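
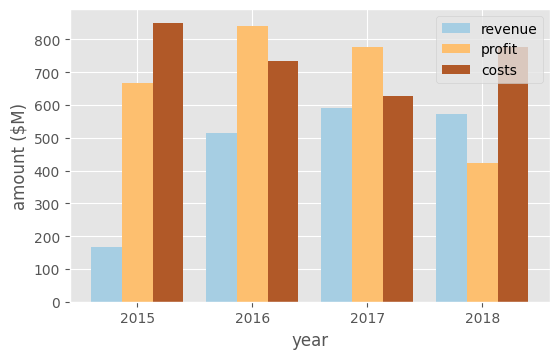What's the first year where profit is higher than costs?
2016

2015: profit ≈ 700 vs costs ≈ 900 (not yet); 2016: profit ≈ 800 vs costs ≈ 700 (first crossover).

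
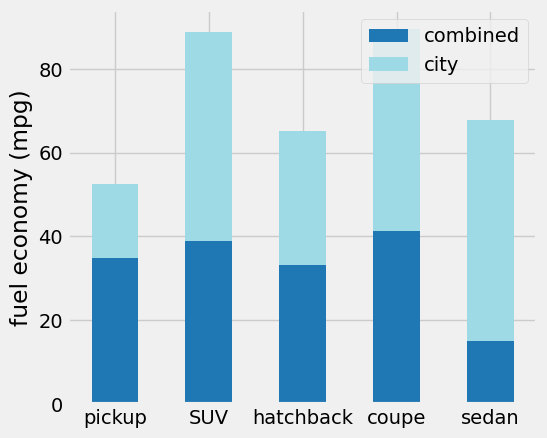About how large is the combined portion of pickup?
combined top ≈ 30, bottom ≈ 0; segment ≈ 30.

≈ 30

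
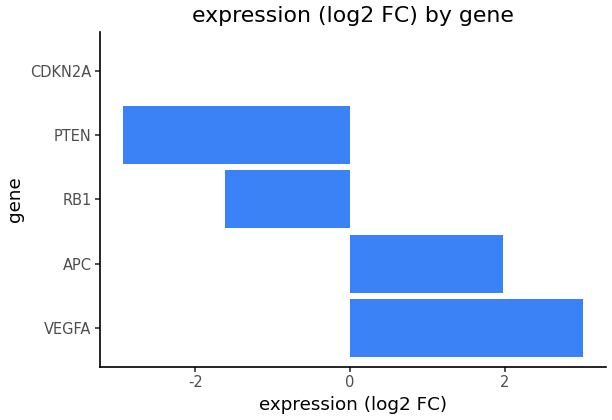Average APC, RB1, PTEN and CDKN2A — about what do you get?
(2.0 + -1.5 + -3.0 + 0.0) / 4 ≈ -0.62.

≈ -0.62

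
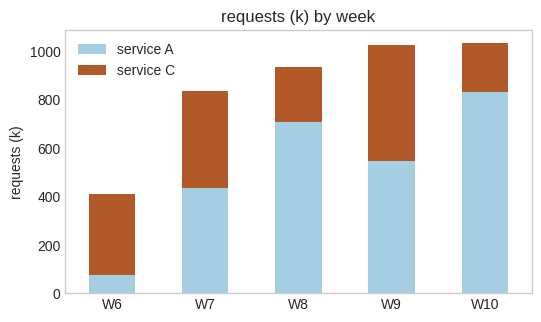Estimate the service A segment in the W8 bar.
service A top ≈ 700, bottom ≈ 0; segment ≈ 700.

≈ 700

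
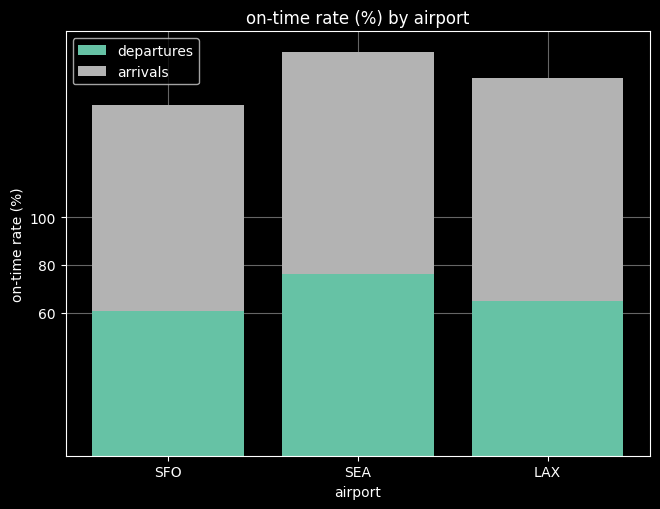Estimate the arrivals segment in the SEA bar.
arrivals top ≈ 160, bottom ≈ 80; segment ≈ 80.

≈ 80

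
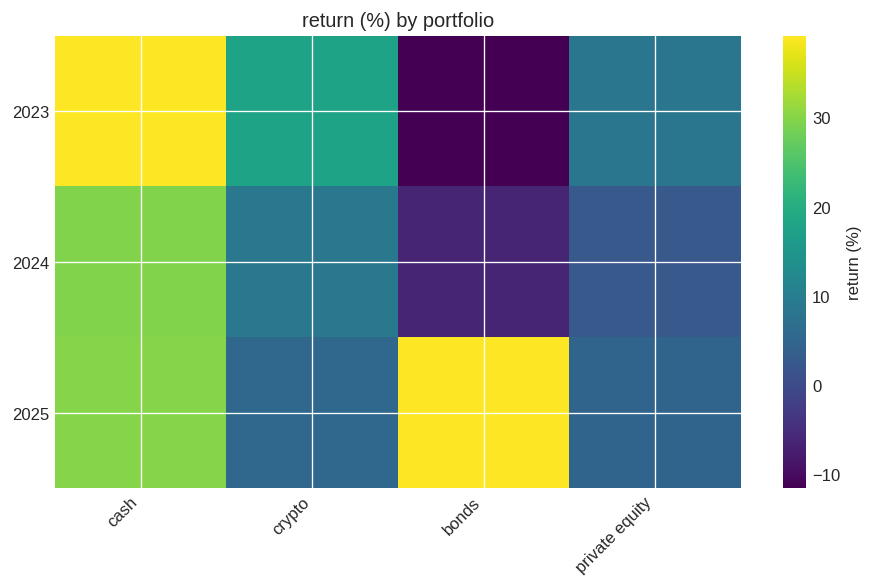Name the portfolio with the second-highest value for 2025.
Top 3 for 2025: bonds ≈ 40, cash ≈ 30, crypto ≈ 5.

cash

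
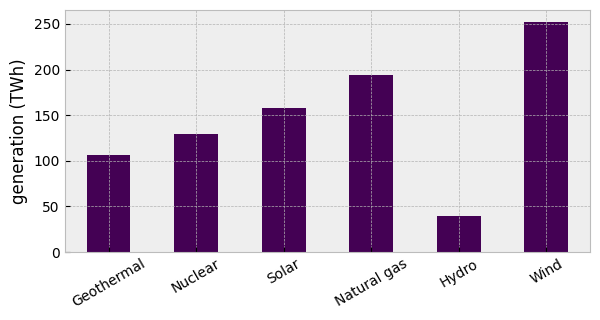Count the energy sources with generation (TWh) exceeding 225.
Above 225: Wind.

1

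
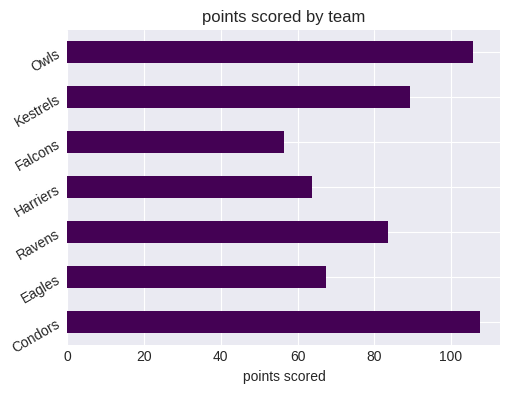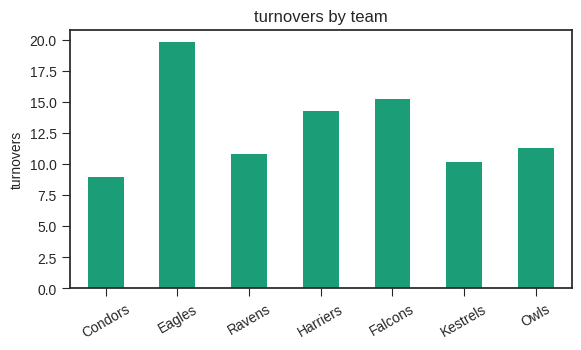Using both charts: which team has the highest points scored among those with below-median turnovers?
Condors

Chart 2 median turnovers ≈ 12; below-median teams: Condors, Ravens, Kestrels. Among those, Condors has the highest points scored (≈ 110).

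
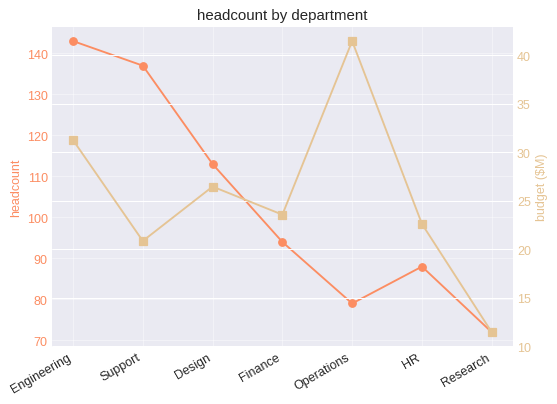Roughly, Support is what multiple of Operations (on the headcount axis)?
Support ≈ 140, Operations ≈ 80; 140/80 ≈ 1.75.

≈ 1.75×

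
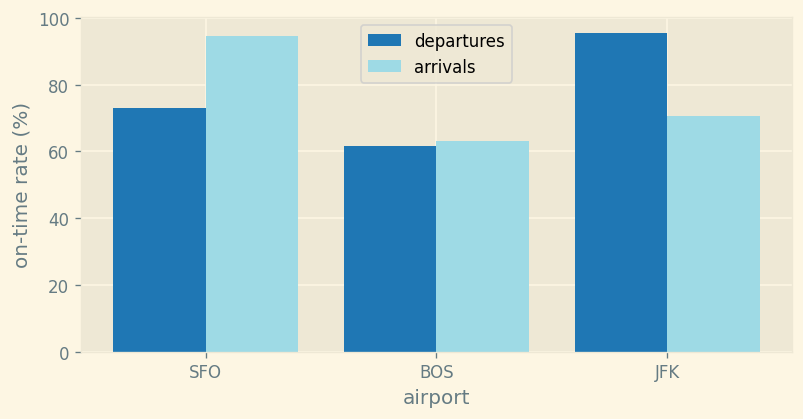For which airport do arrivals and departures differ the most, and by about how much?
JFK, ≈ 30 %

JFK: arrivals ≈ 70, departures ≈ 100 → gap ≈ 30. Next-largest (SFO) is only ≈ 20.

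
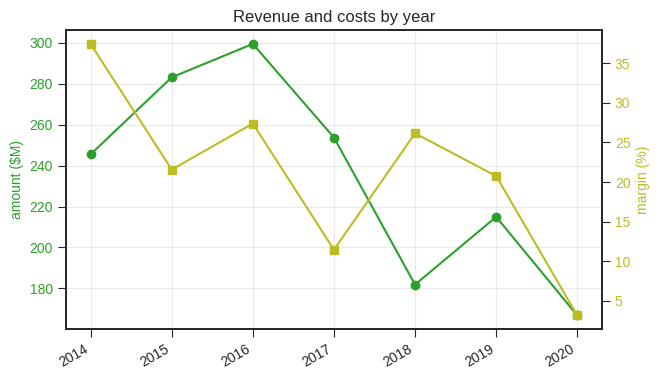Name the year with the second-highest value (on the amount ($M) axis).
Top 3 (on the amount ($M) axis): 2016 ≈ 300, 2015 ≈ 280, 2017 ≈ 260.

2015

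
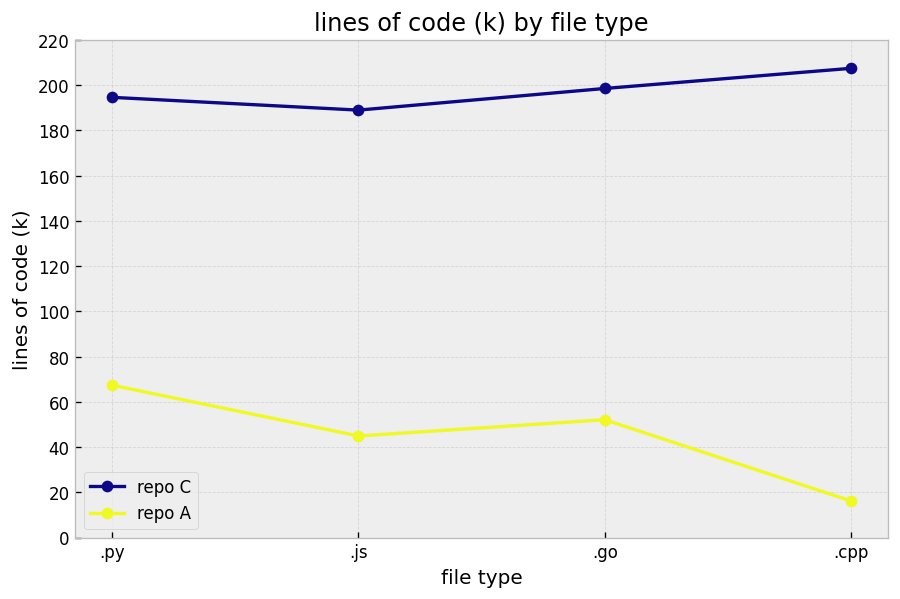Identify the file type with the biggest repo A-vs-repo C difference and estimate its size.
.cpp: repo A ≈ 20, repo C ≈ 200 → gap ≈ 180. Next-largest (.go) is only ≈ 140.

.cpp, ≈ 180 k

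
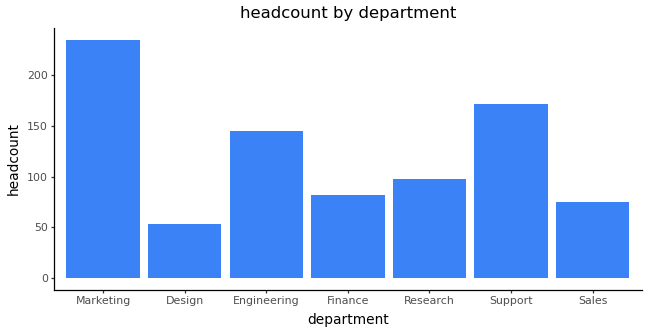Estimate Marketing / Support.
≈ 1.33×

Marketing ≈ 240, Support ≈ 180; 240/180 ≈ 1.33.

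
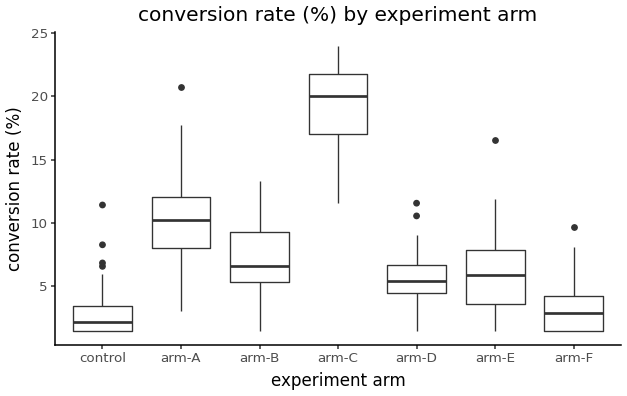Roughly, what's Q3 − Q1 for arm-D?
Q3 ≈ 6, Q1 ≈ 4; IQR ≈ 2.

≈ 2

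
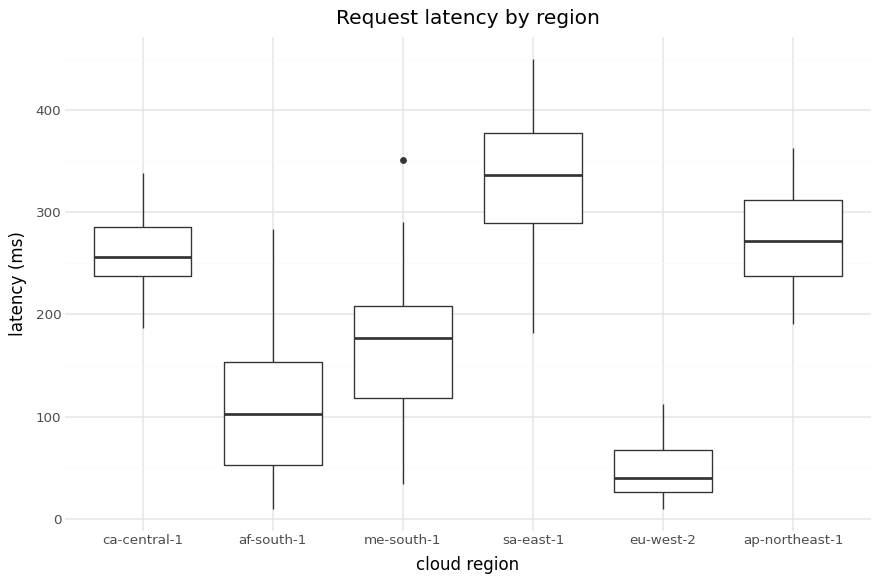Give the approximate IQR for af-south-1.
Q3 ≈ 150, Q1 ≈ 50; IQR ≈ 100.

≈ 100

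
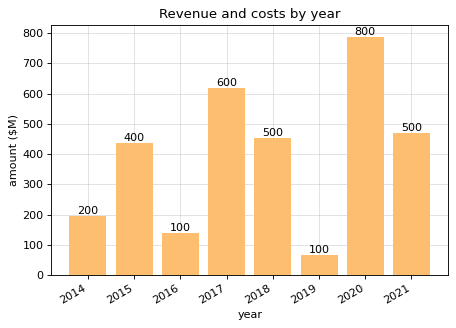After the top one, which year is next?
2017

Top 3: 2020 ≈ 800, 2017 ≈ 600, 2021 ≈ 500.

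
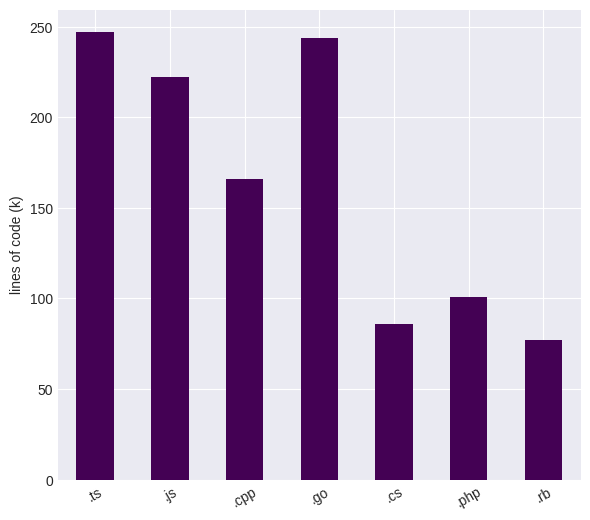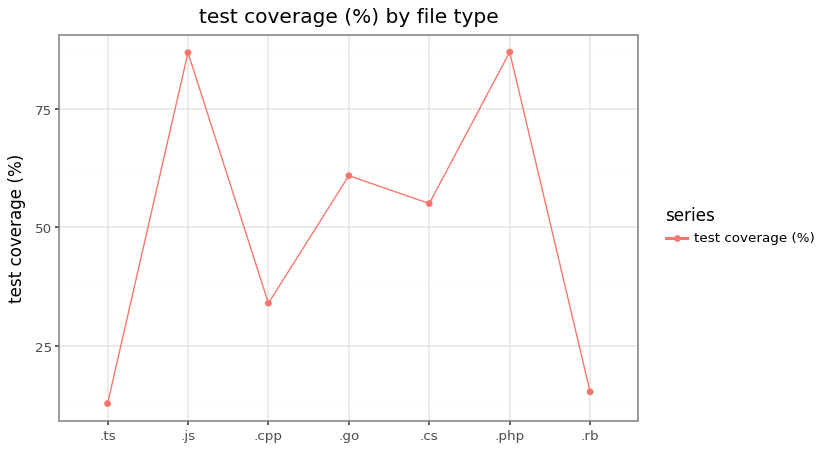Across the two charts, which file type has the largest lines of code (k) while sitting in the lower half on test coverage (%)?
Chart 2 median test coverage (%) ≈ 60; below-median file types: .ts, .cpp, .rb. Among those, .ts has the highest lines of code (k) (≈ 250).

.ts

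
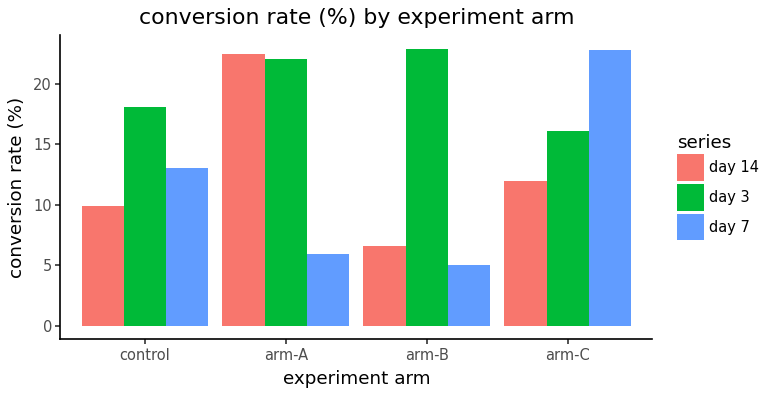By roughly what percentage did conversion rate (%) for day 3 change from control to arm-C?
≈ -11.1%

control ≈ 18, arm-C ≈ 16; (16 − 18) / 18 ≈ -11.1%.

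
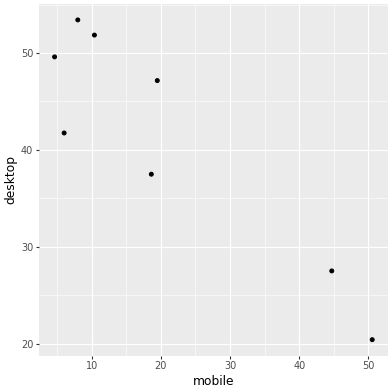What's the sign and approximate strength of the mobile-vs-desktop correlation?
Points are negatively correlated; strong (|r| ≈ 0.9).

negative, strong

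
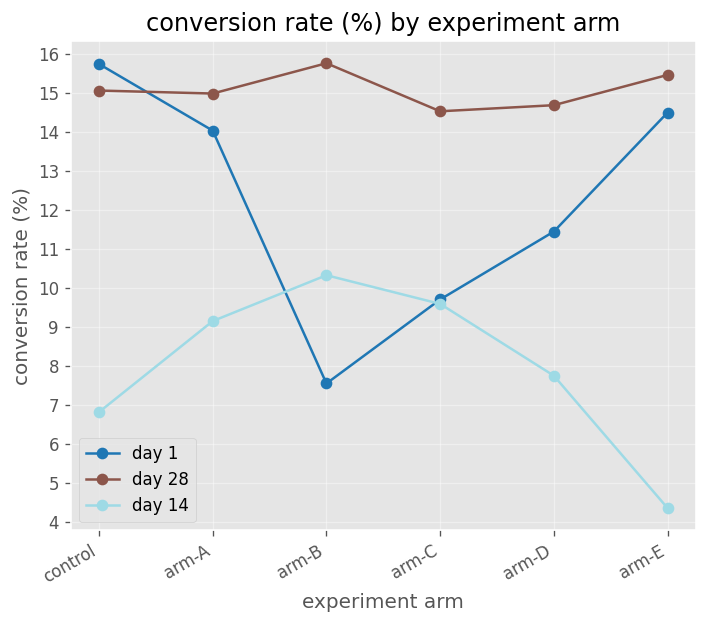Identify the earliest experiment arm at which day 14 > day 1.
arm-B

arm-A: day 14 ≈ 9 vs day 1 ≈ 14 (not yet); arm-B: day 14 ≈ 10 vs day 1 ≈ 8 (first crossover).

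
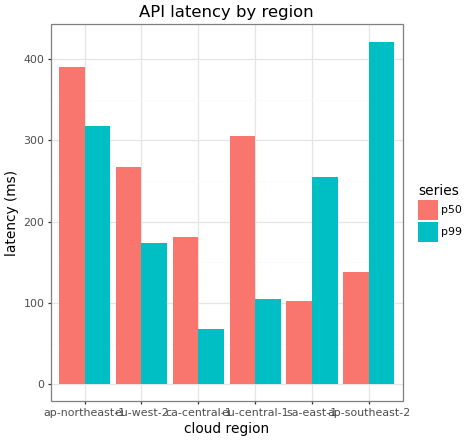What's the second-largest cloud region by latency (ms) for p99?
ap-northeast-1

Top 3 for p99: ap-southeast-2 ≈ 400, ap-northeast-1 ≈ 300, sa-east-1 ≈ 250.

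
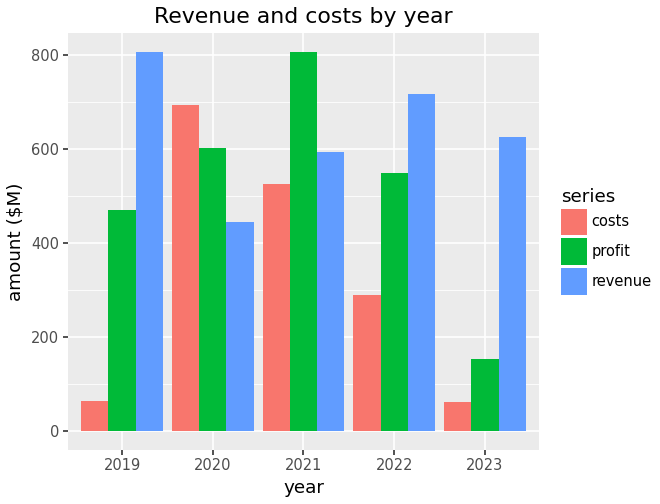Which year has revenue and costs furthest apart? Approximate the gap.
2019: revenue ≈ 800, costs ≈ 100 → gap ≈ 700. Next-largest (2023) is only ≈ 500.

2019, ≈ 700 $M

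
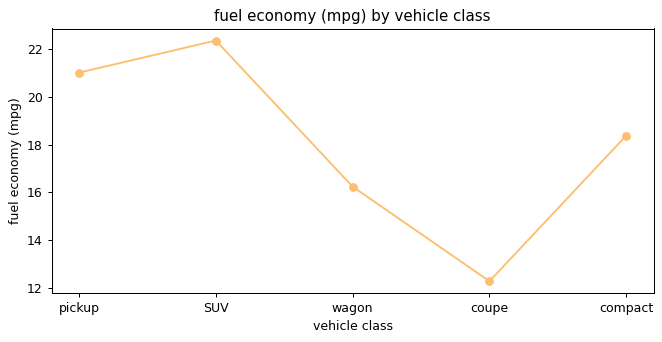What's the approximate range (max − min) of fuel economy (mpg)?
Max SUV ≈ 22, min coupe ≈ 12; range ≈ 10.

≈ 10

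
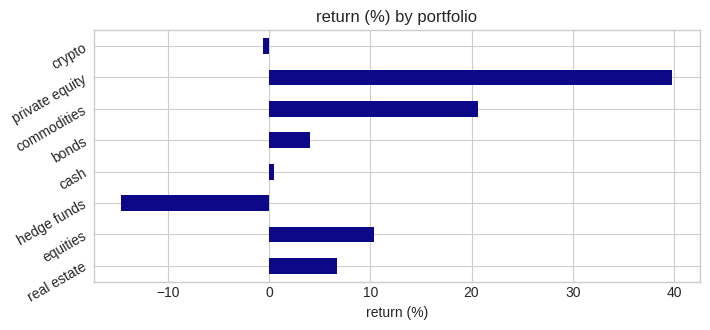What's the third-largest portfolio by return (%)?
equities

Top 4: private equity ≈ 40, commodities ≈ 20, equities ≈ 10, real estate ≈ 5.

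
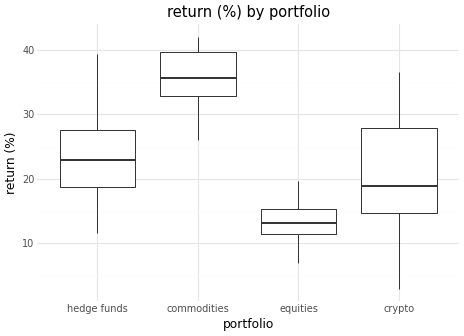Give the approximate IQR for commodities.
≈ 8

Q3 ≈ 40, Q1 ≈ 32; IQR ≈ 8.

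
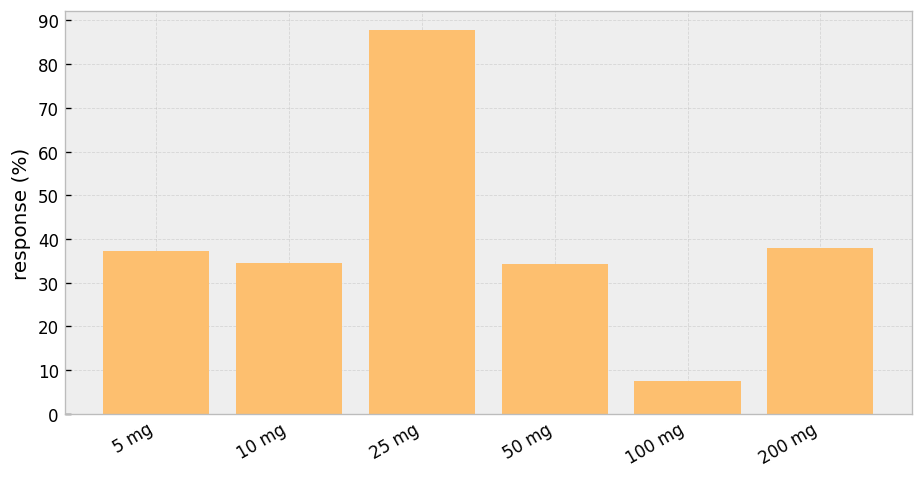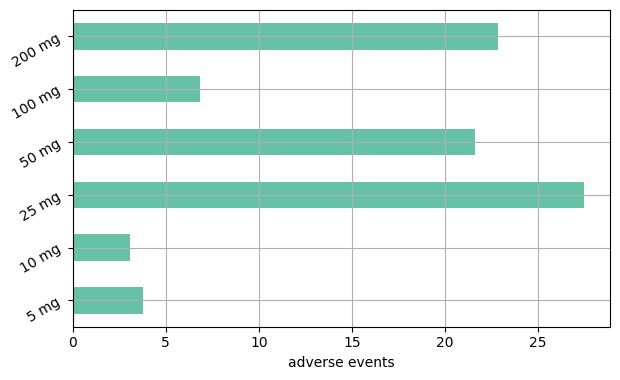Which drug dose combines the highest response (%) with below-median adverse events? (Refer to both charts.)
Chart 2 median adverse events ≈ 15; below-median drug doses: 5 mg, 10 mg, 100 mg. Among those, 5 mg has the highest response (%) (≈ 40).

5 mg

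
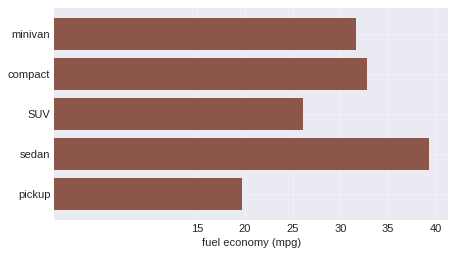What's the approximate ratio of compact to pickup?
compact ≈ 35, pickup ≈ 20; 35/20 ≈ 1.75.

≈ 1.75×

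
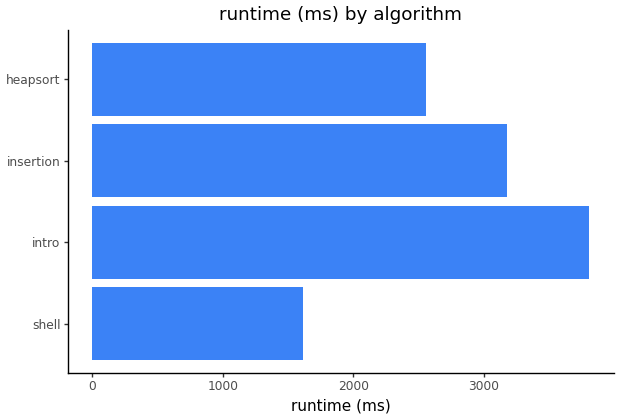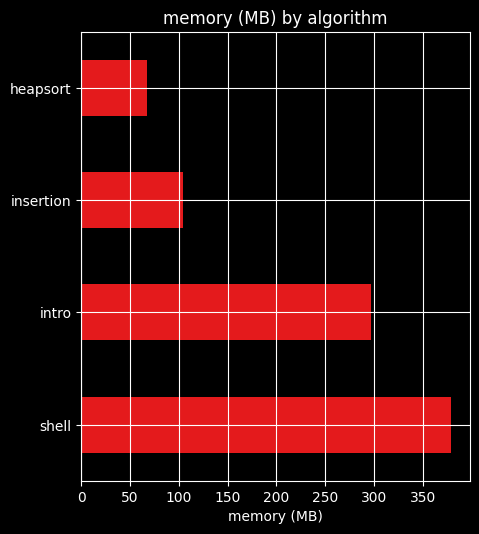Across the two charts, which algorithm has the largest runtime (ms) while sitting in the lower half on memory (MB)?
insertion

Chart 2 median memory (MB) ≈ 200; below-median algorithms: insertion, heapsort. Among those, insertion has the highest runtime (ms) (≈ 3000).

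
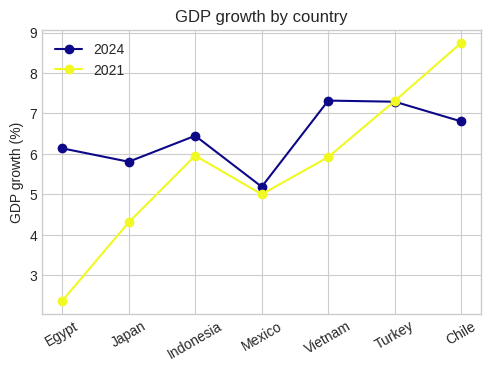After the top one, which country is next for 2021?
Top 3 for 2021: Chile ≈ 9, Turkey ≈ 7, Indonesia ≈ 6.

Turkey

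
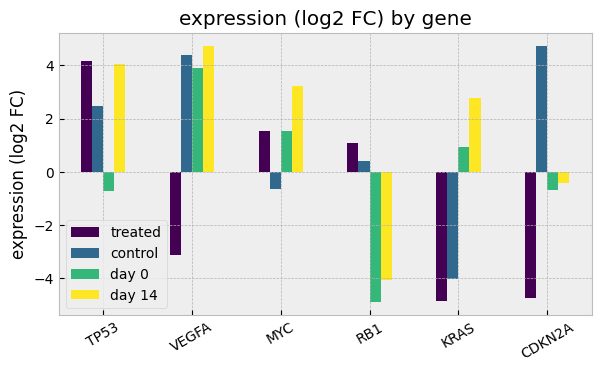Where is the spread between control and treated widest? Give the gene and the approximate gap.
CDKN2A: control ≈ 5, treated ≈ -5 → gap ≈ 10. Next-largest (VEGFA) is only ≈ 7.

CDKN2A, ≈ 10 log2 FC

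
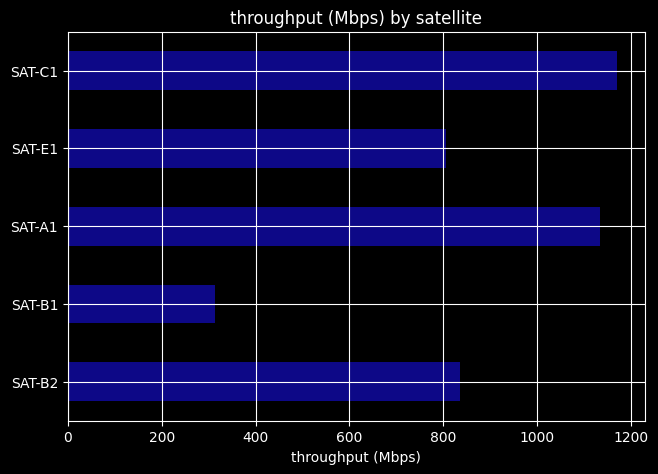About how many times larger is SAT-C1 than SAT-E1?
≈ 1.5×

SAT-C1 ≈ 1200, SAT-E1 ≈ 800; 1200/800 ≈ 1.5.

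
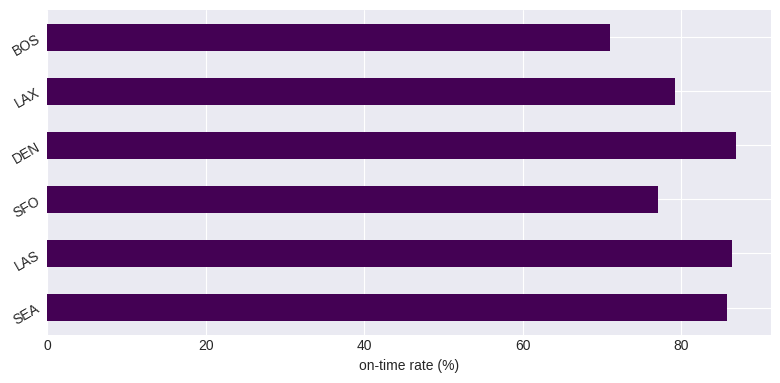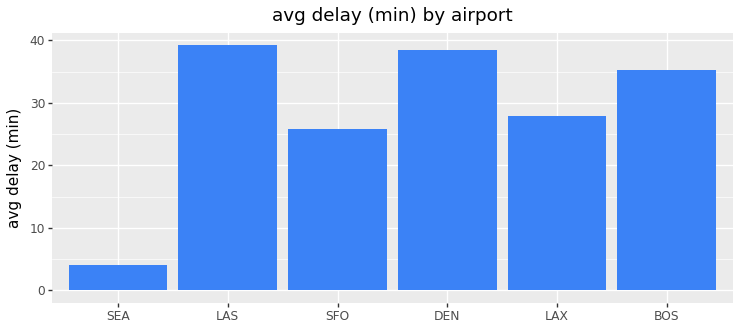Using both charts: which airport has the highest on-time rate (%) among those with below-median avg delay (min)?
Chart 2 median avg delay (min) ≈ 30; below-median airports: SEA, SFO, LAX. Among those, SEA has the highest on-time rate (%) (≈ 90).

SEA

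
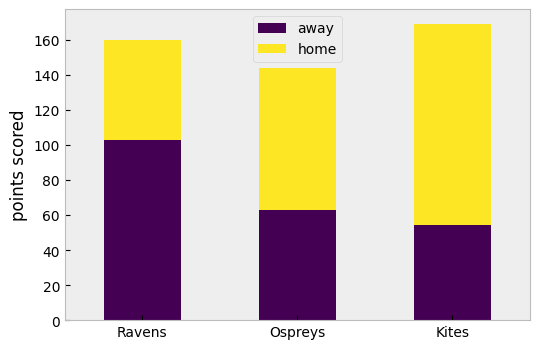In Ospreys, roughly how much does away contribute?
away top ≈ 60, bottom ≈ 0; segment ≈ 60.

≈ 60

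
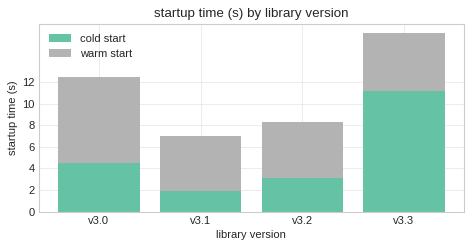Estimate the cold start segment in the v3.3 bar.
cold start top ≈ 12, bottom ≈ 0; segment ≈ 12.

≈ 12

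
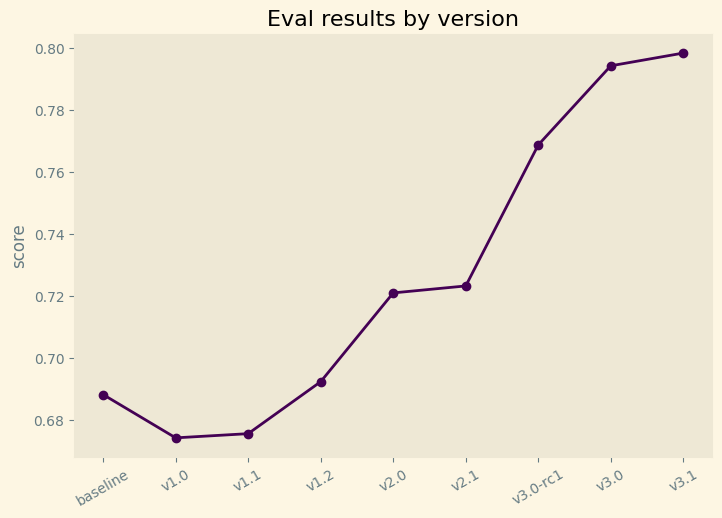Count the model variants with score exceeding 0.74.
3

Above 0.74: v3.0-rc1, v3.0, v3.1.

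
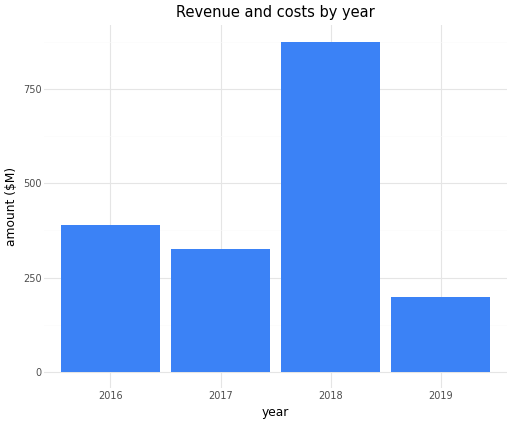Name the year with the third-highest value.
2017

Top 4: 2018 ≈ 900, 2016 ≈ 400, 2017 ≈ 300, 2019 ≈ 200.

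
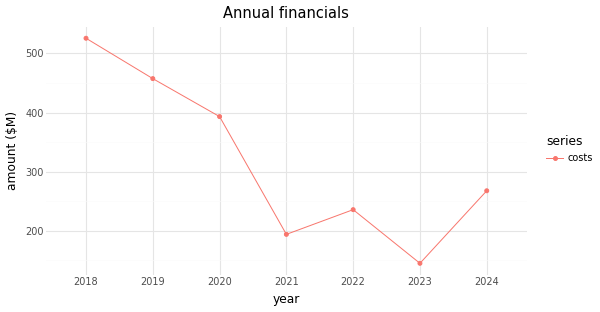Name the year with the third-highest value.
2020

Top 4: 2018 ≈ 550, 2019 ≈ 450, 2020 ≈ 400, 2024 ≈ 250.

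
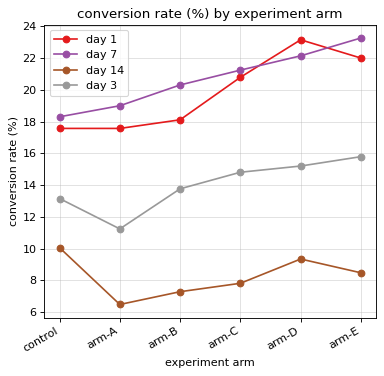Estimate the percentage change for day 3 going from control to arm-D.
≈ +14.3%

control ≈ 14, arm-D ≈ 16; (16 − 14) / 14 ≈ +14.3%.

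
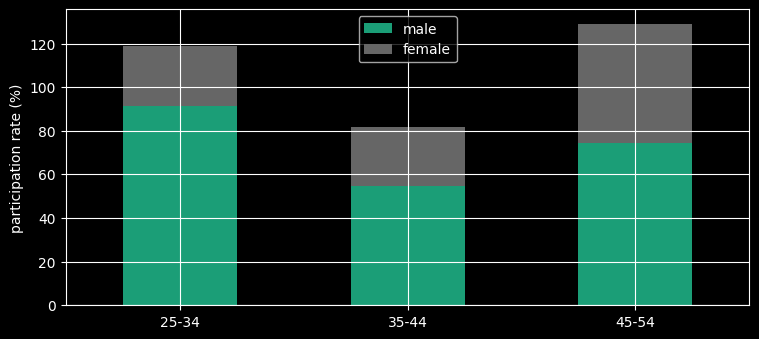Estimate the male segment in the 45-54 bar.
male top ≈ 80, bottom ≈ 0; segment ≈ 80.

≈ 80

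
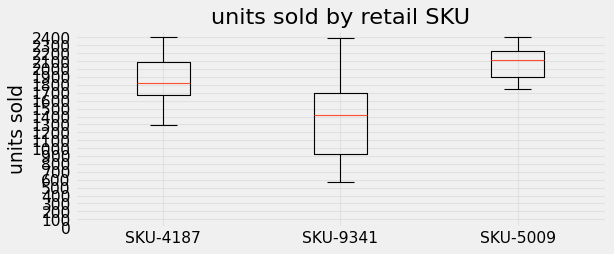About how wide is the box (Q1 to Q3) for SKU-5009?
≈ 300

Q3 ≈ 2200, Q1 ≈ 1900; IQR ≈ 300.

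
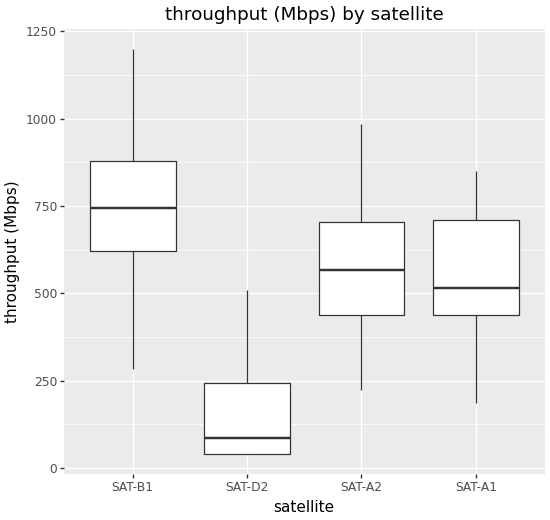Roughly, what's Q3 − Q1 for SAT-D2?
≈ 200

Q3 ≈ 200, Q1 ≈ 0; IQR ≈ 200.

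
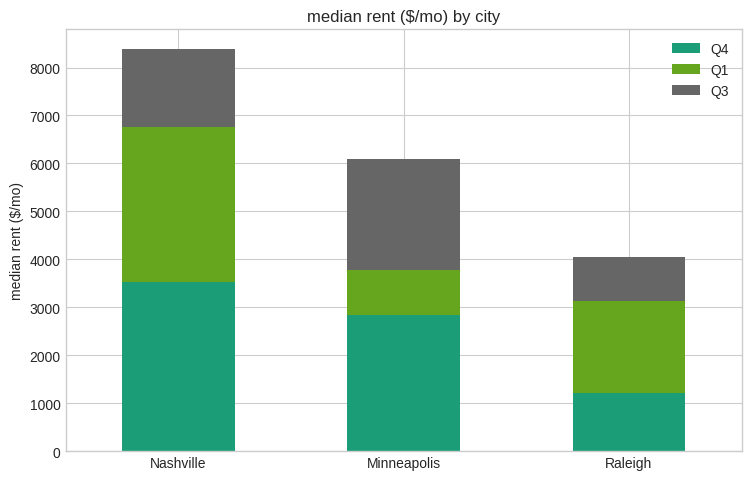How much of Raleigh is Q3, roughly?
≈ 1000

Q3 top ≈ 4000, bottom ≈ 3000; segment ≈ 1000.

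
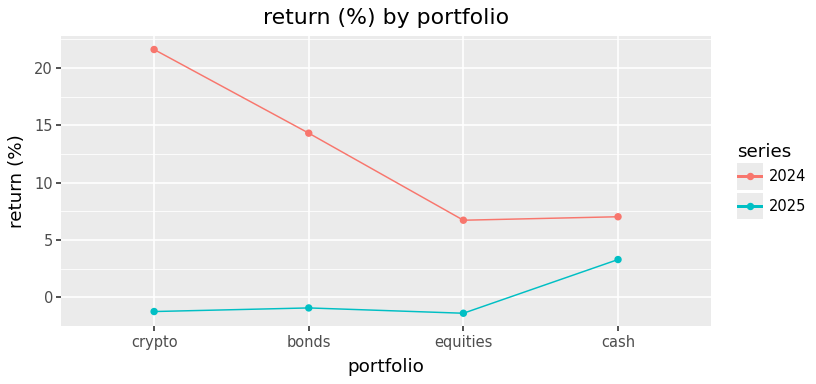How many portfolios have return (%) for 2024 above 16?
Above 16: crypto.

1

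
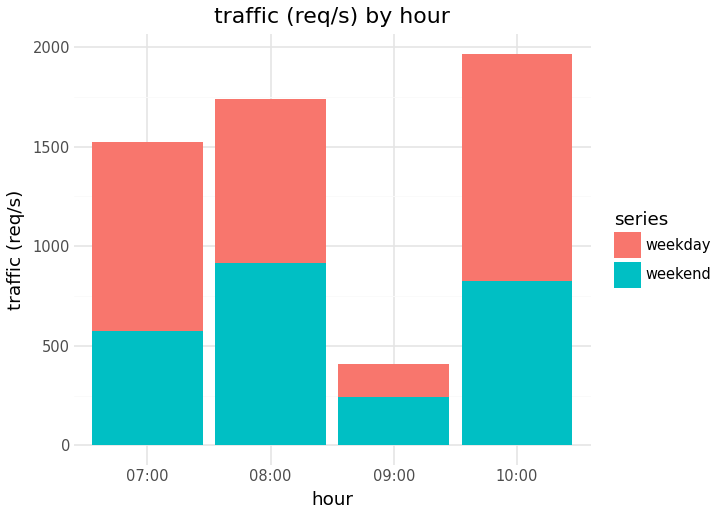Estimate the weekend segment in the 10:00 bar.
weekend top ≈ 800, bottom ≈ 0; segment ≈ 800.

≈ 800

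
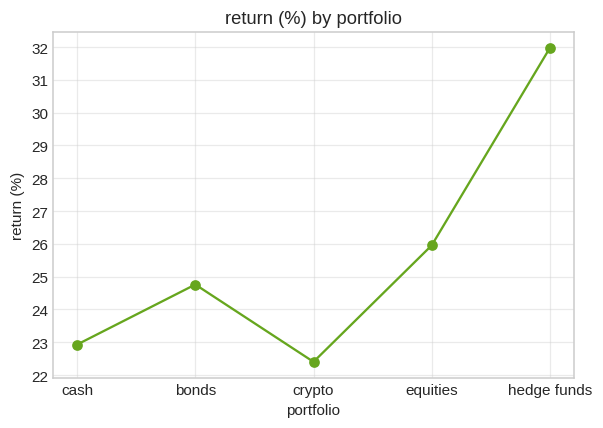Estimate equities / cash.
≈ 1.13×

equities ≈ 26, cash ≈ 23; 26/23 ≈ 1.13.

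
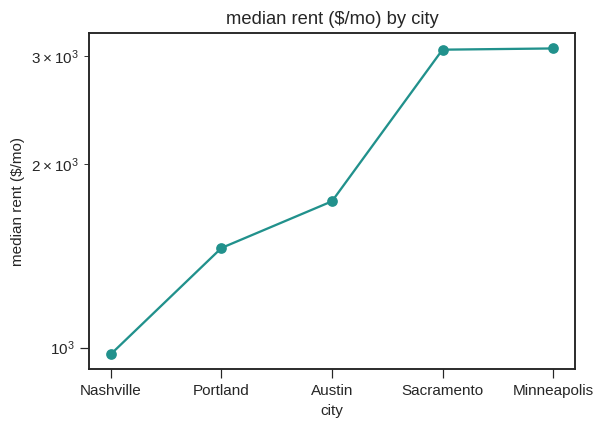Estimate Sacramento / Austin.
Sacramento ≈ 3000, Austin ≈ 1800; 3000/1800 ≈ 1.67.

≈ 1.67×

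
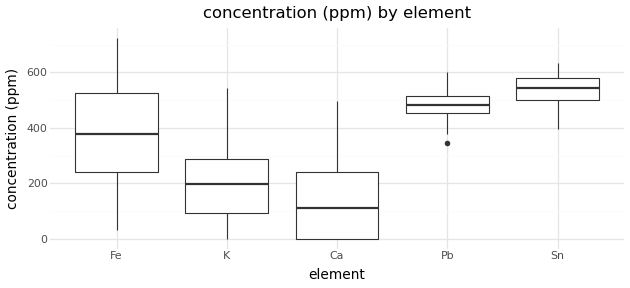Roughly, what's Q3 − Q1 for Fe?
Q3 ≈ 500, Q1 ≈ 250; IQR ≈ 250.

≈ 250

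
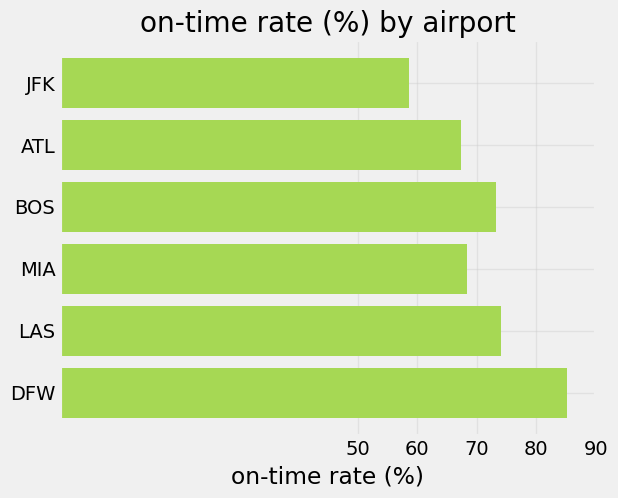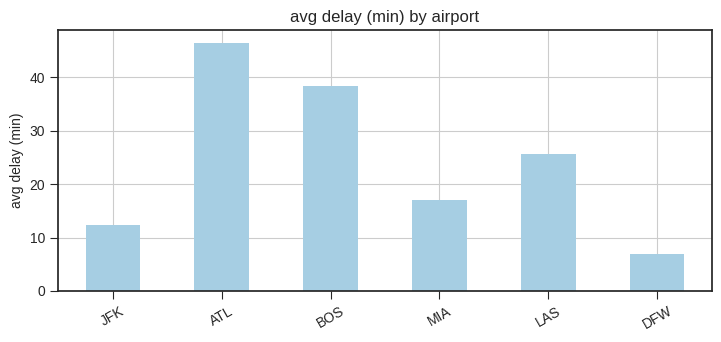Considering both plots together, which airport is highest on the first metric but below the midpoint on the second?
Chart 2 median avg delay (min) ≈ 20; below-median airports: JFK, MIA, DFW. Among those, DFW has the highest on-time rate (%) (≈ 90).

DFW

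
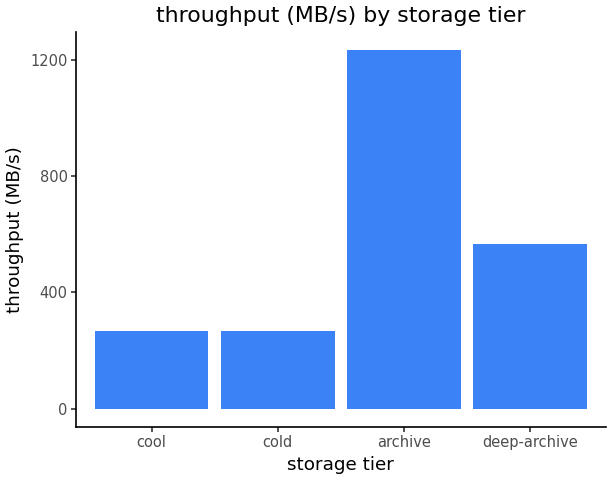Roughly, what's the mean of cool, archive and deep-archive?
≈ 667

(200 + 1200 + 600) / 3 ≈ 667.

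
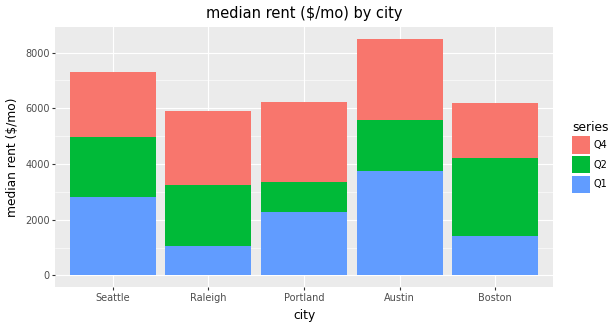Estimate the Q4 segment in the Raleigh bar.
Q4 top ≈ 6000, bottom ≈ 3000; segment ≈ 3000.

≈ 3000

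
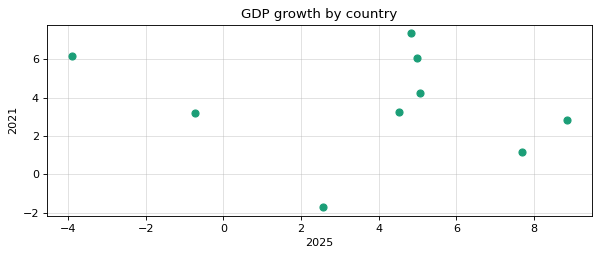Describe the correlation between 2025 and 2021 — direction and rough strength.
no clear correlation

Points are roughly uncorrelated; weak (|r| ≈ 0.2).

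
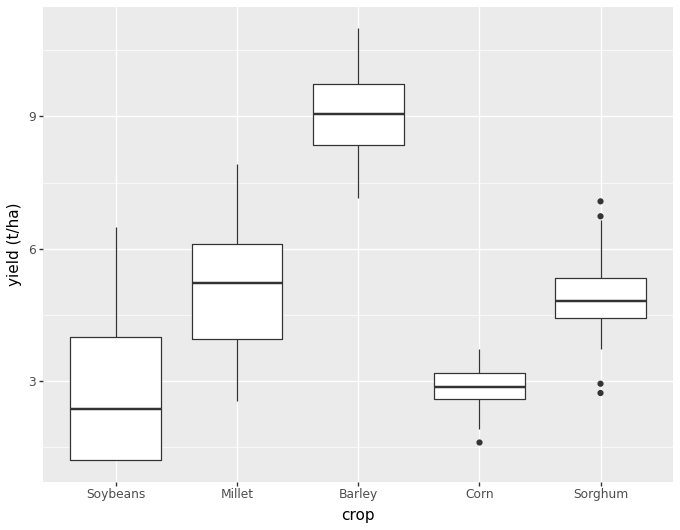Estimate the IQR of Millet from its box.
≈ 2

Q3 ≈ 6, Q1 ≈ 4; IQR ≈ 2.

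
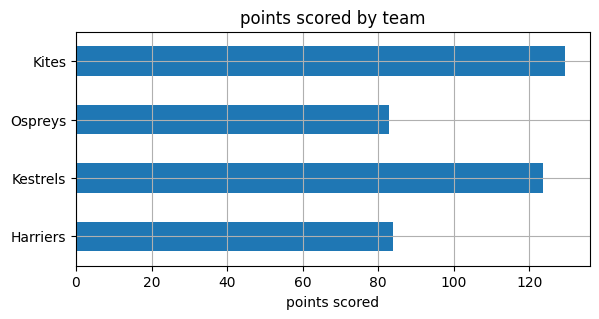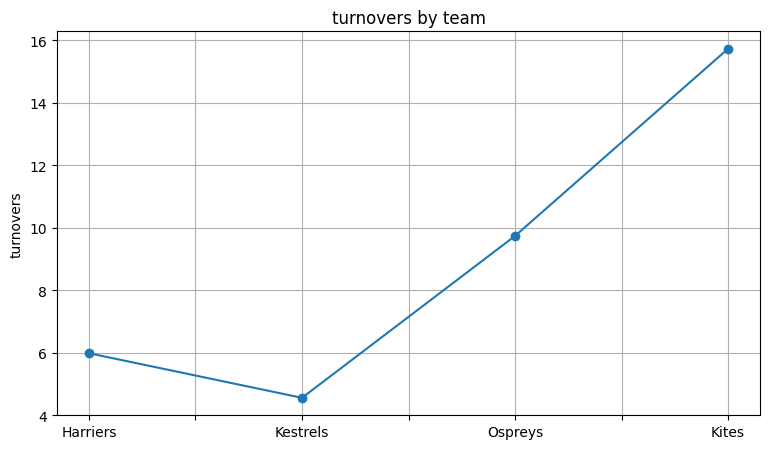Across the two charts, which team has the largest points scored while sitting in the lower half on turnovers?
Kestrels

Chart 2 median turnovers ≈ 8; below-median teams: Harriers, Kestrels. Among those, Kestrels has the highest points scored (≈ 120).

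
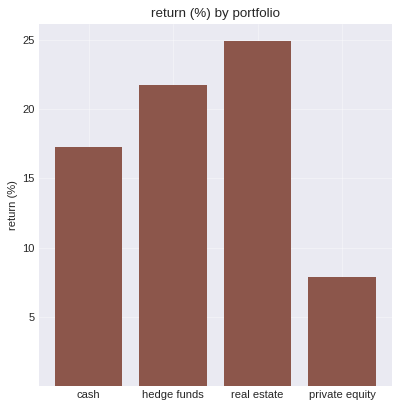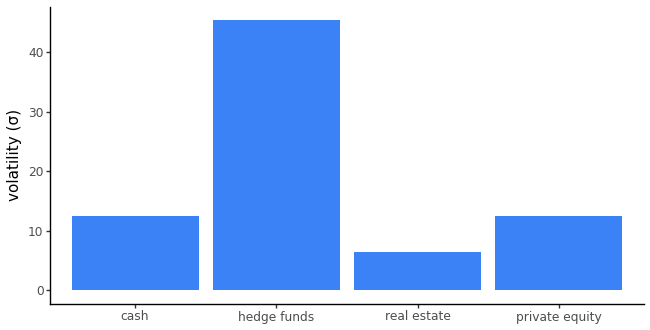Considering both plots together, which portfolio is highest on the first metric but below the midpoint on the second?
Chart 2 median volatility (σ) ≈ 10; below-median portfolios: cash, real estate. Among those, real estate has the highest return (%) (≈ 25).

real estate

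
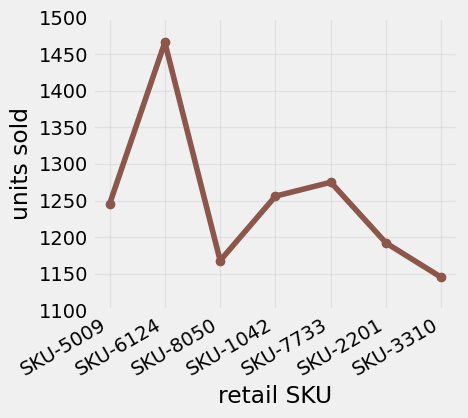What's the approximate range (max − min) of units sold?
Max SKU-6124 ≈ 1450, min SKU-3310 ≈ 1150; range ≈ 300.

≈ 300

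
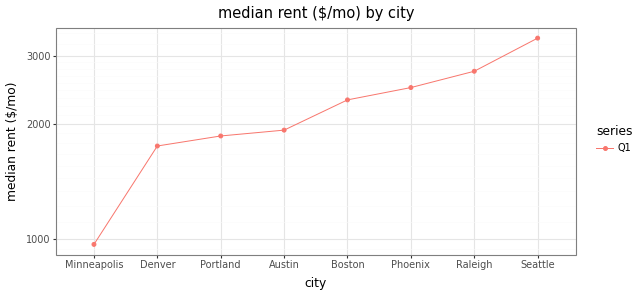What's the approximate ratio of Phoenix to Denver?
≈ 1.33×

Phoenix ≈ 2400, Denver ≈ 1800; 2400/1800 ≈ 1.33.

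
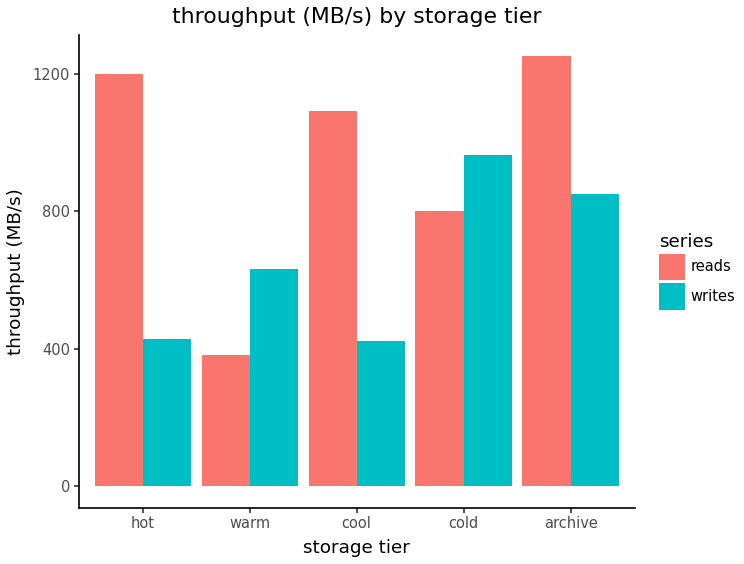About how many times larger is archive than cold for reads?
≈ 1.5×

archive ≈ 1200, cold ≈ 800; 1200/800 ≈ 1.5.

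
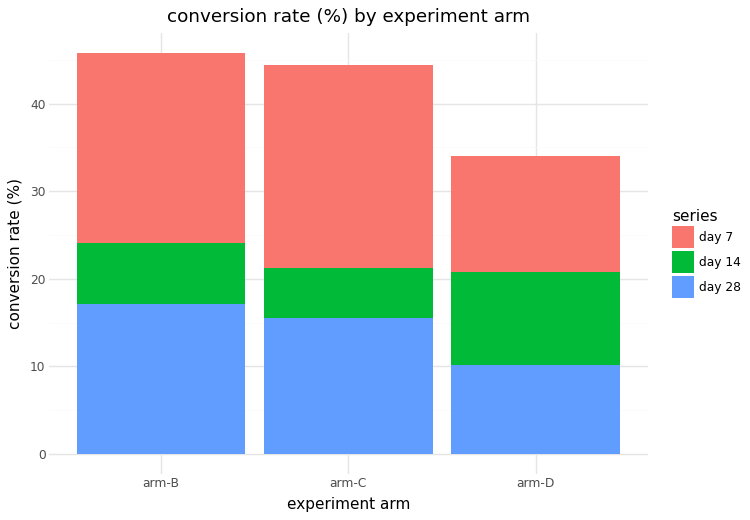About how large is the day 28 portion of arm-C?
day 28 top ≈ 15, bottom ≈ 0; segment ≈ 15.

≈ 15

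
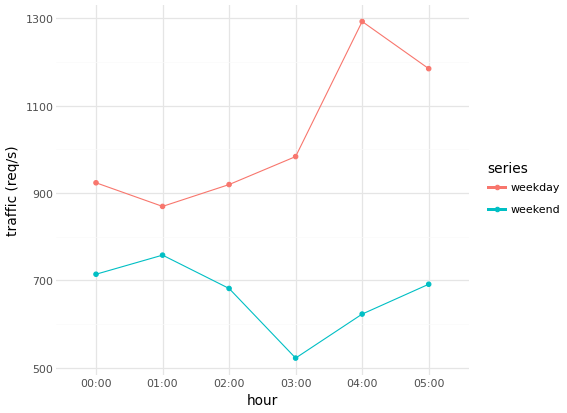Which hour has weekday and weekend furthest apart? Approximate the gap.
04:00, ≈ 700 req/s

04:00: weekday ≈ 1300, weekend ≈ 600 → gap ≈ 700. Next-largest (05:00) is only ≈ 500.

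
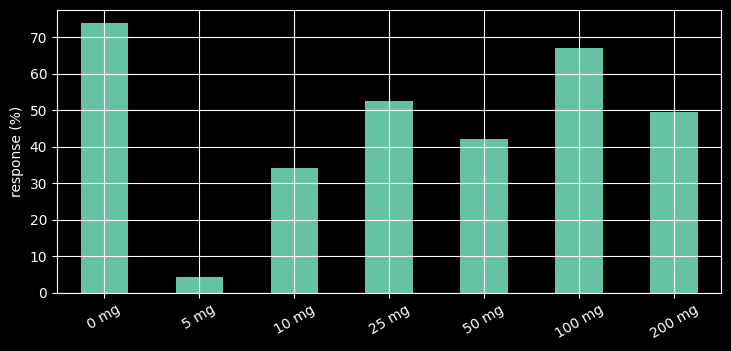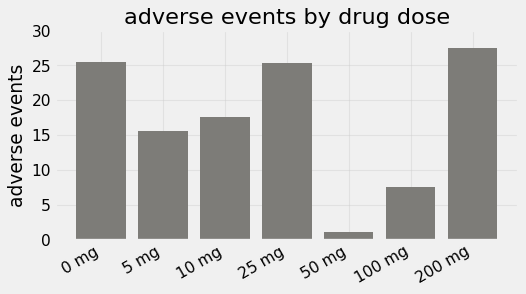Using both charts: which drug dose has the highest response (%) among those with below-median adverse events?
100 mg

Chart 2 median adverse events ≈ 20; below-median drug doses: 5 mg, 50 mg, 100 mg. Among those, 100 mg has the highest response (%) (≈ 70).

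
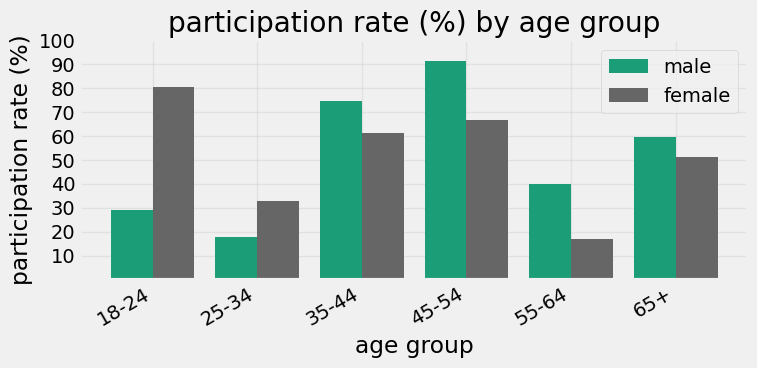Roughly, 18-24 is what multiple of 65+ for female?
18-24 ≈ 80, 65+ ≈ 50; 80/50 ≈ 1.6.

≈ 1.6×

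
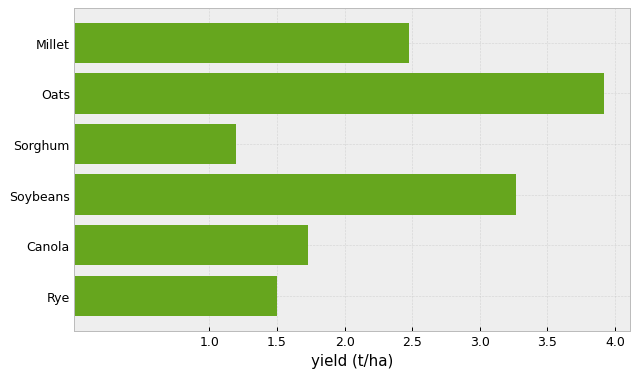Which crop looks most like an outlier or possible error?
Oats

Oats ≈ 4.0; the rest sit between ≈ 1.0 and ≈ 3.5.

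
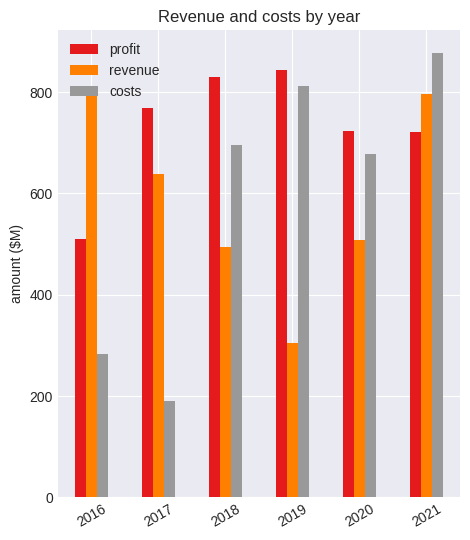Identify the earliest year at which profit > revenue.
2017

2016: profit ≈ 500 vs revenue ≈ 800 (not yet); 2017: profit ≈ 800 vs revenue ≈ 600 (first crossover).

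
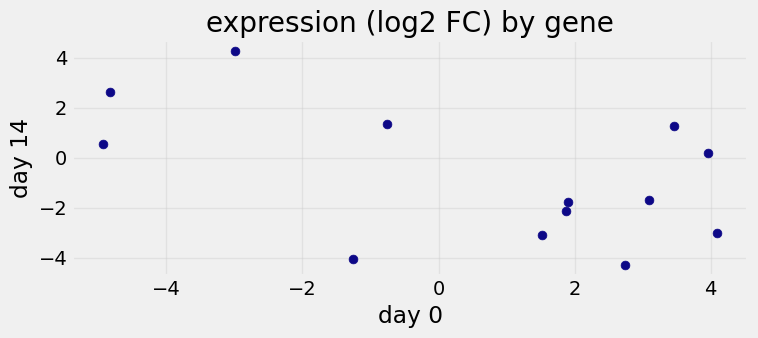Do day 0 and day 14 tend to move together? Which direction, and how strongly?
Points are negatively correlated; moderate (|r| ≈ 0.5).

negative, moderate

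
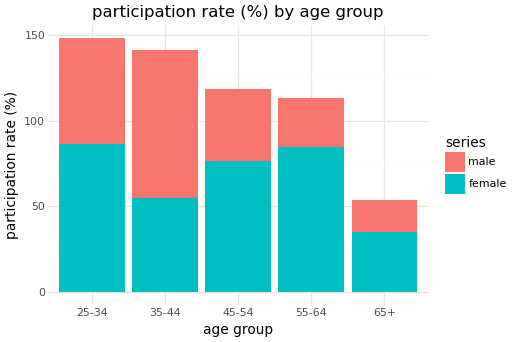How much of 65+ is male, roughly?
≈ 20

male top ≈ 60, bottom ≈ 40; segment ≈ 20.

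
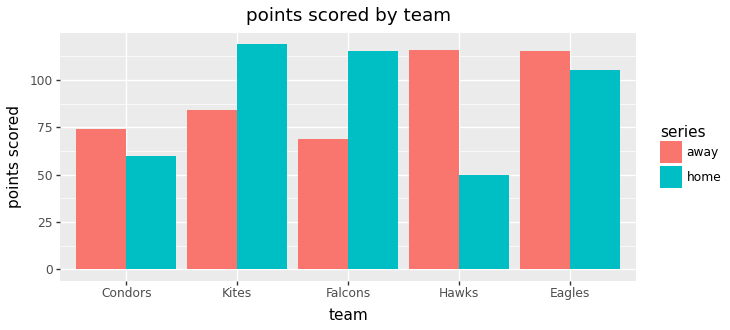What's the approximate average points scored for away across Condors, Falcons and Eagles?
≈ 87

(70 + 70 + 120) / 3 ≈ 87.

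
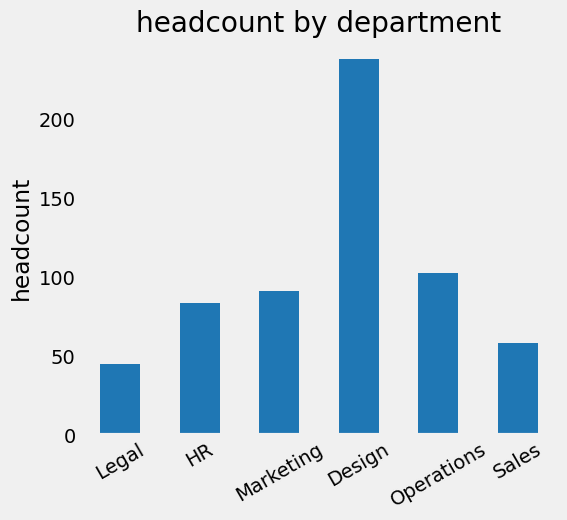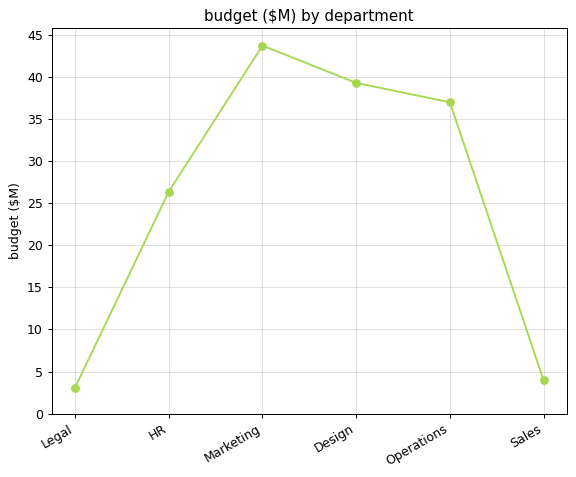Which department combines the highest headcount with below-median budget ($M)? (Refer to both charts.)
HR

Chart 2 median budget ($M) ≈ 30; below-median departments: Legal, HR, Sales. Among those, HR has the highest headcount (≈ 75).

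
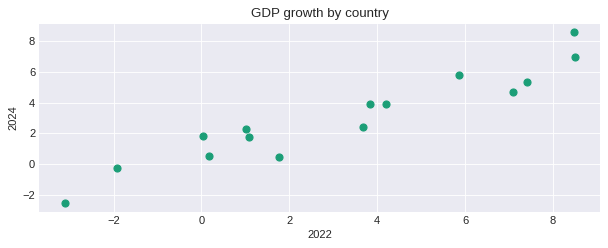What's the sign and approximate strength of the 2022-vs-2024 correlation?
Points are positively correlated; strong (|r| ≈ 0.9).

positive, strong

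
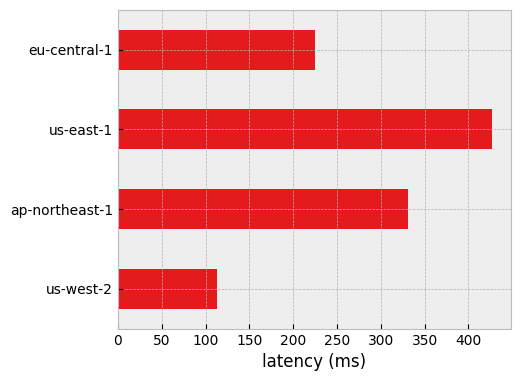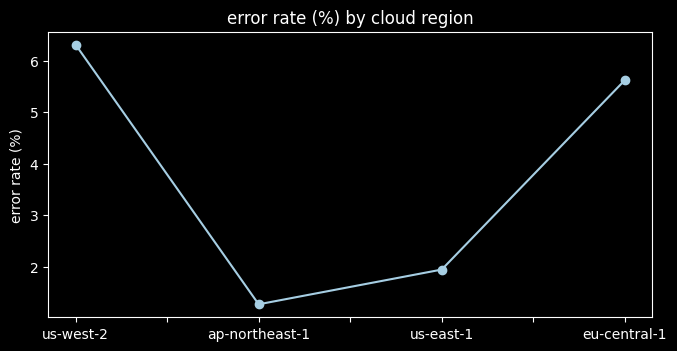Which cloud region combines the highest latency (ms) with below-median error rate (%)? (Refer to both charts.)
Chart 2 median error rate (%) ≈ 4; below-median cloud regions: ap-northeast-1, us-east-1. Among those, us-east-1 has the highest latency (ms) (≈ 450).

us-east-1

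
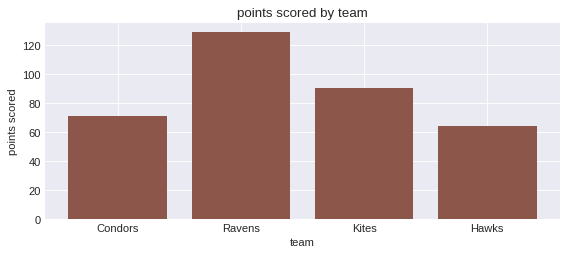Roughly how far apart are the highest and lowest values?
≈ 60

Max Ravens ≈ 120, min Hawks ≈ 60; range ≈ 60.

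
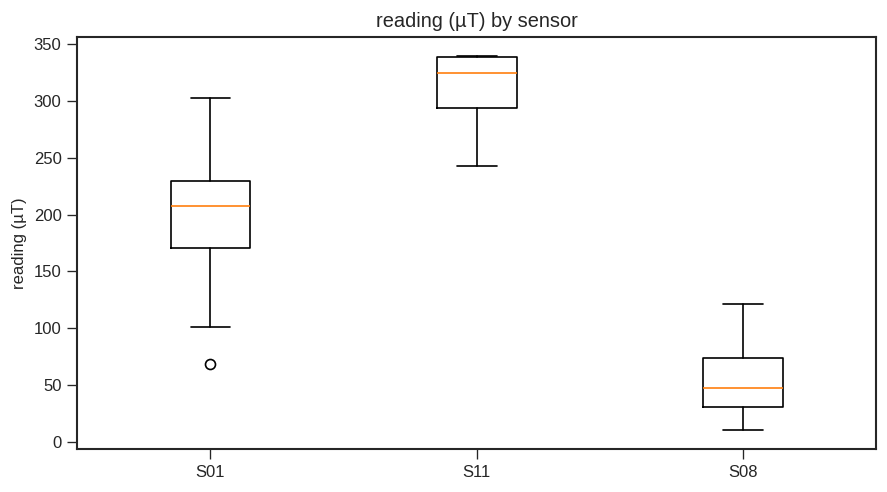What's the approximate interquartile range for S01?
Q3 ≈ 225, Q1 ≈ 175; IQR ≈ 50.

≈ 50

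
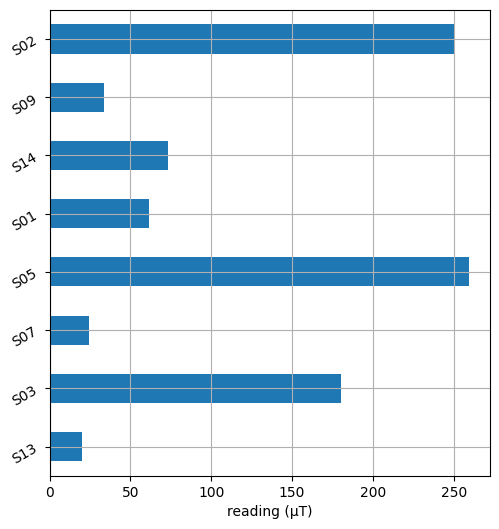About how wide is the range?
Max S05 ≈ 250, min S13 ≈ 25; range ≈ 225.

≈ 225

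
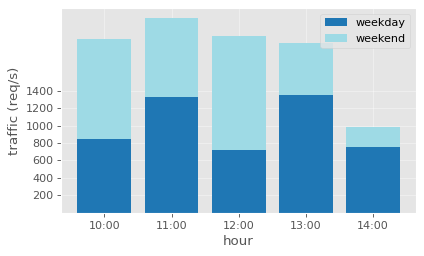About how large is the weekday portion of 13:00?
weekday top ≈ 1400, bottom ≈ 0; segment ≈ 1400.

≈ 1400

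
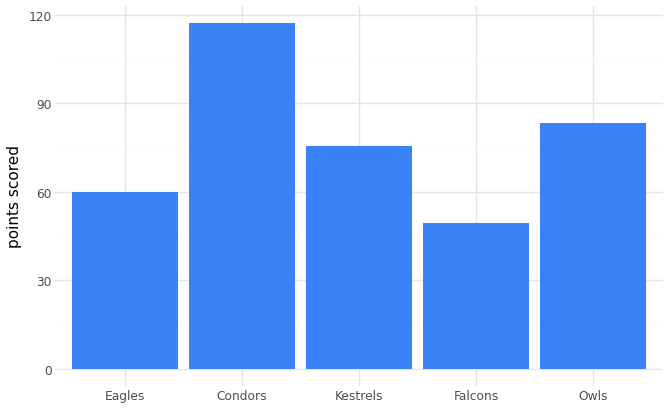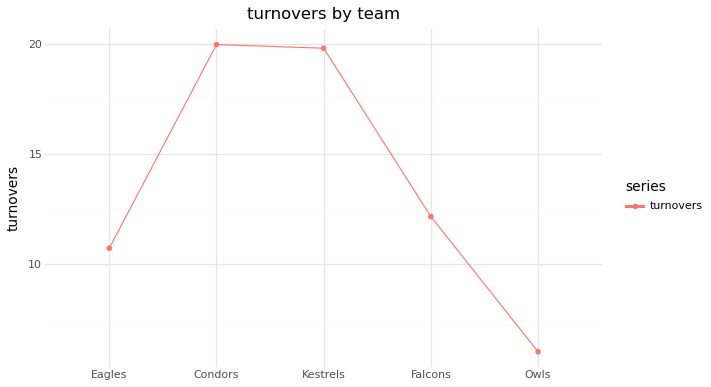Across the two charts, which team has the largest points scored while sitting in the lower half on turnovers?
Chart 2 median turnovers ≈ 12; below-median teams: Eagles, Owls. Among those, Owls has the highest points scored (≈ 80).

Owls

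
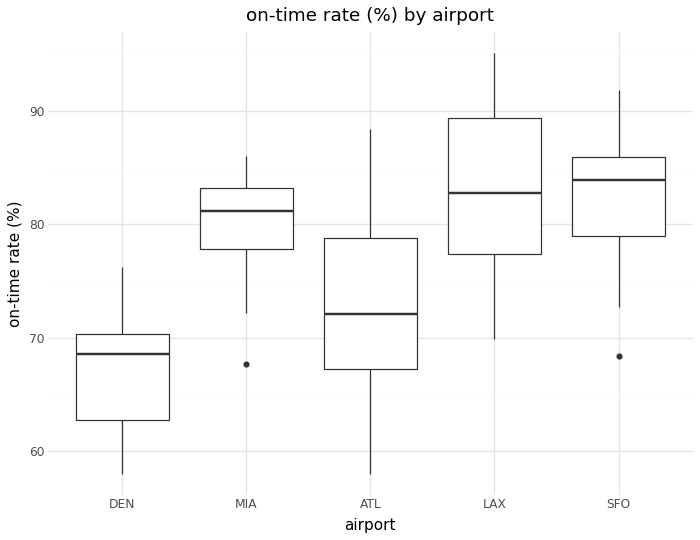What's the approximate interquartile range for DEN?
≈ 8

Q3 ≈ 70, Q1 ≈ 62; IQR ≈ 8.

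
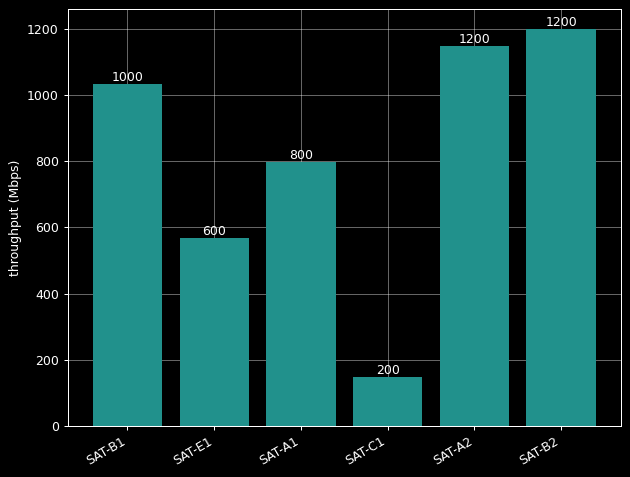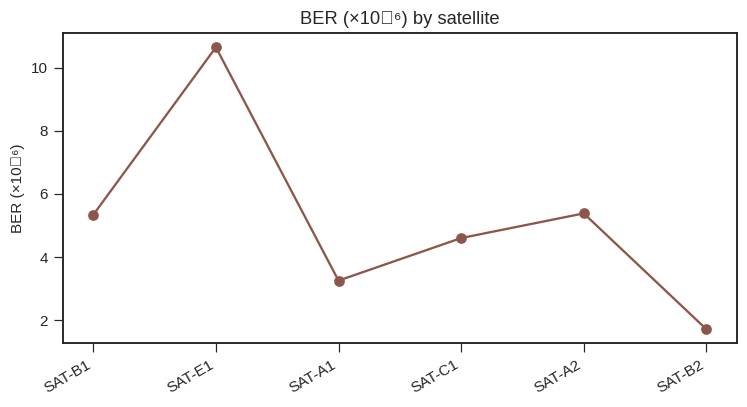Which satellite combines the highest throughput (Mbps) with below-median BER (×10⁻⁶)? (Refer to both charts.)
Chart 2 median BER (×10⁻⁶) ≈ 5; below-median satellites: SAT-A1, SAT-C1, SAT-B2. Among those, SAT-B2 has the highest throughput (Mbps) (≈ 1200).

SAT-B2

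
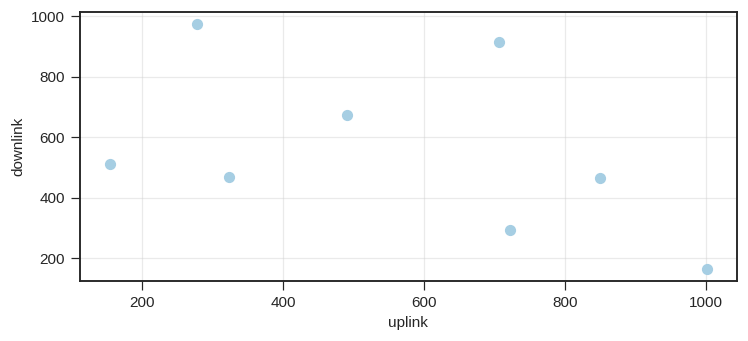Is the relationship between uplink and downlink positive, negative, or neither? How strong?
negative, moderate

Points are negatively correlated; moderate (|r| ≈ 0.5).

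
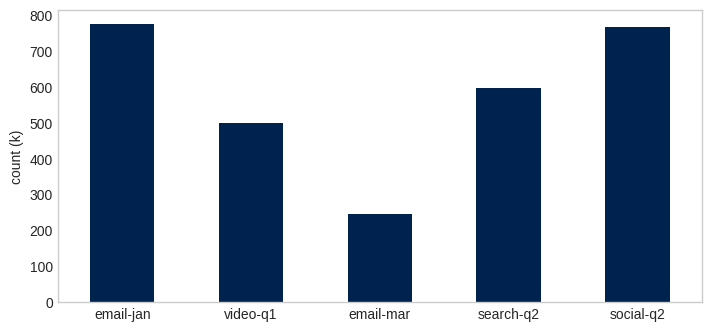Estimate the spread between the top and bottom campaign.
Max email-jan ≈ 800, min email-mar ≈ 200; range ≈ 600.

≈ 600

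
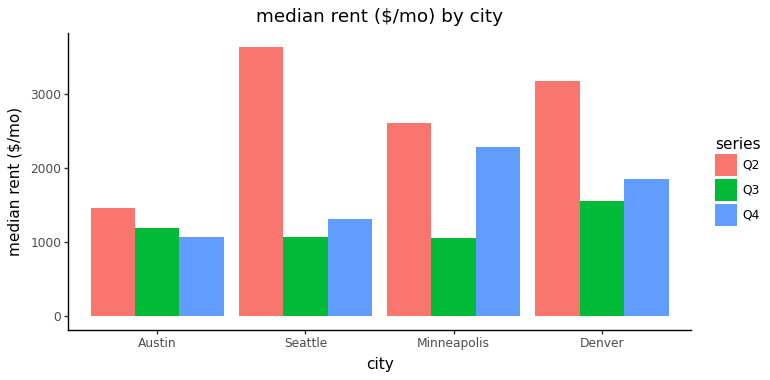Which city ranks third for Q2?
Top 4 for Q2: Seattle ≈ 3500, Denver ≈ 3000, Minneapolis ≈ 2500, Austin ≈ 1500.

Minneapolis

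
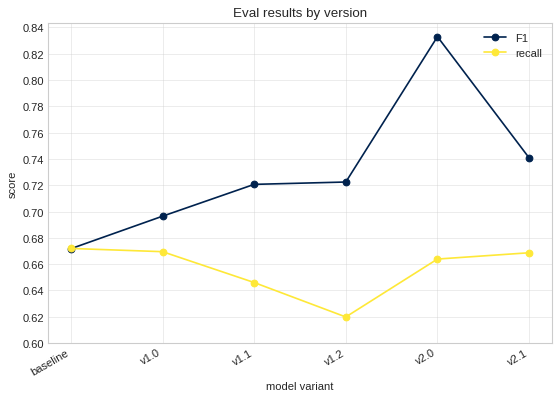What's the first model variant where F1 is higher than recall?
baseline: F1 ≈ 0.68 vs recall ≈ 0.68 (not yet); v1.0: F1 ≈ 0.70 vs recall ≈ 0.66 (first crossover).

v1.0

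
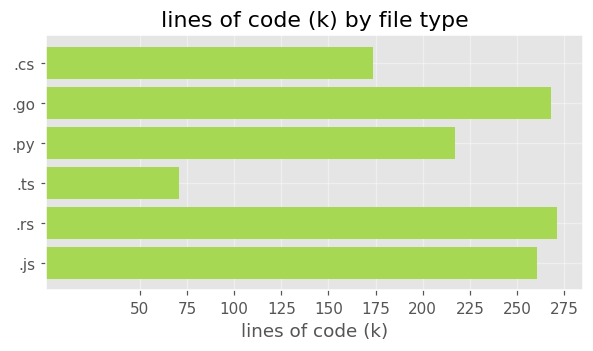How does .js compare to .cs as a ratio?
.js ≈ 250, .cs ≈ 175; 250/175 ≈ 1.43.

≈ 1.43×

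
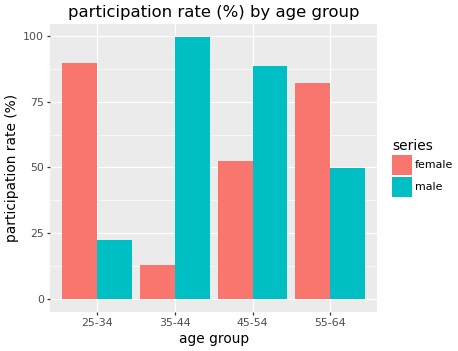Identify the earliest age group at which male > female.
35-44

25-34: male ≈ 20 vs female ≈ 90 (not yet); 35-44: male ≈ 100 vs female ≈ 10 (first crossover).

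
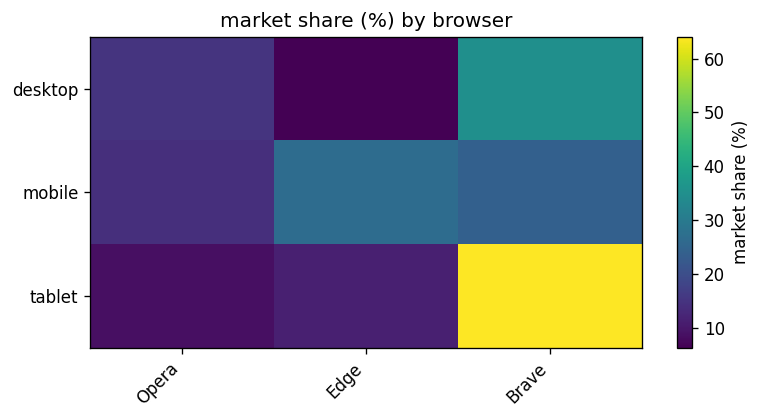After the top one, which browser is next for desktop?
Top 3 for desktop: Brave ≈ 35, Opera ≈ 15, Edge ≈ 5.

Opera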